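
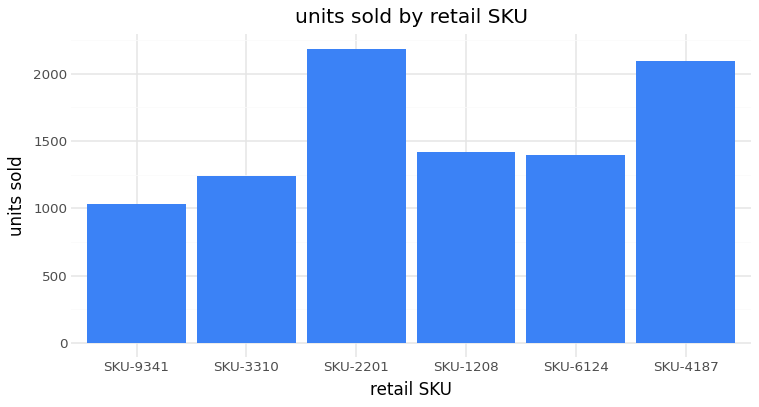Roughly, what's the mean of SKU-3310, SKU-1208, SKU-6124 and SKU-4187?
(1200 + 1400 + 1400 + 2000) / 4 ≈ 1500.

≈ 1500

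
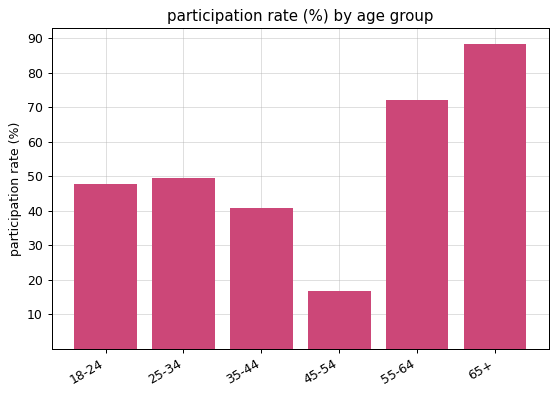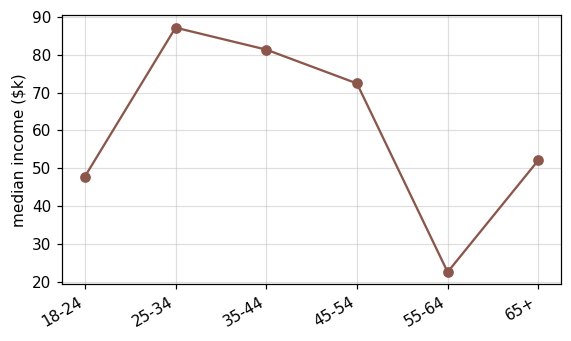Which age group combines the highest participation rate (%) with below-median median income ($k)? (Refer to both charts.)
Chart 2 median median income ($k) ≈ 60; below-median age groups: 18-24, 55-64, 65+. Among those, 65+ has the highest participation rate (%) (≈ 90).

65+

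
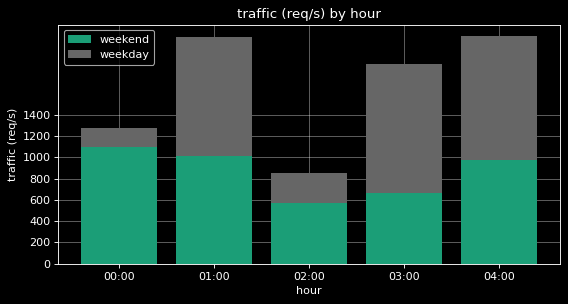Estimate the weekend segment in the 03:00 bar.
weekend top ≈ 600, bottom ≈ 0; segment ≈ 600.

≈ 600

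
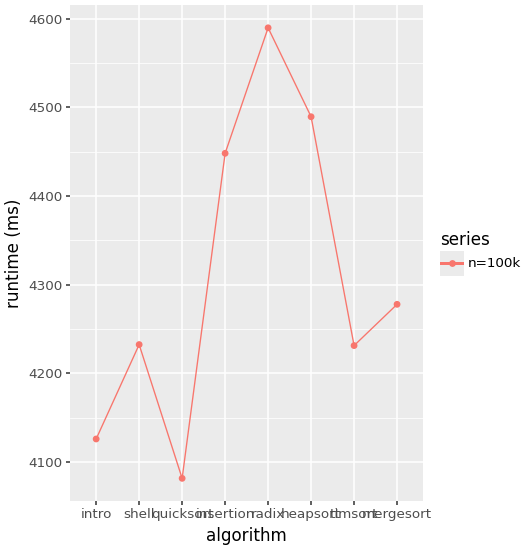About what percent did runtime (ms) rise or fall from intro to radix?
intro ≈ 4150, radix ≈ 4600; (4600 − 4150) / 4150 ≈ +10.8%.

≈ +10.8%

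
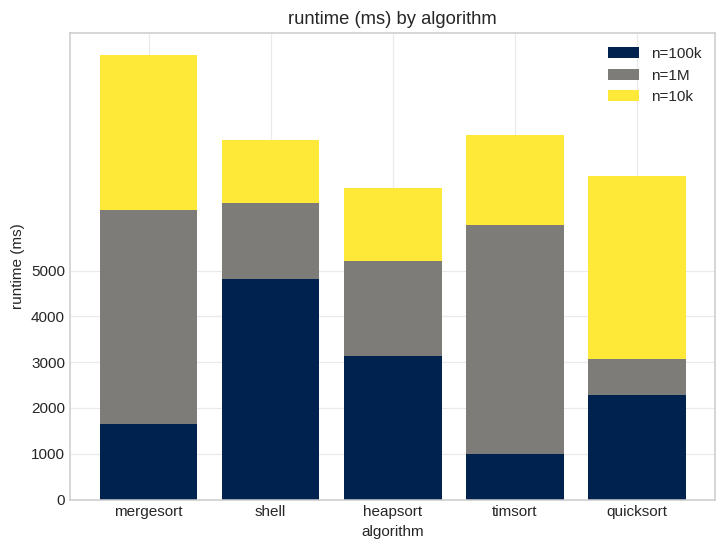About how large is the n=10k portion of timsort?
n=10k top ≈ 8000, bottom ≈ 6000; segment ≈ 2000.

≈ 2000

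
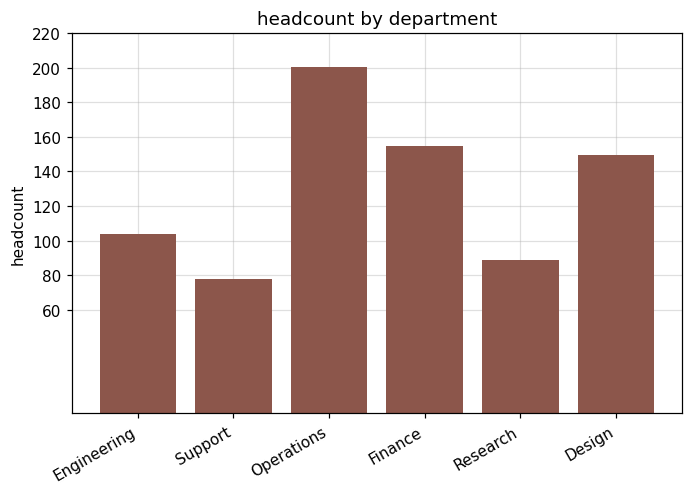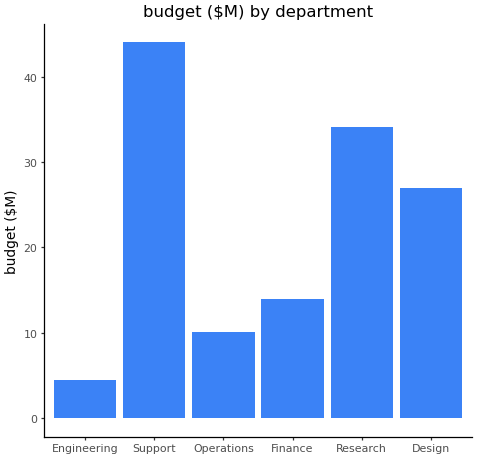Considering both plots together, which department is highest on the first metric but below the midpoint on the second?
Chart 2 median budget ($M) ≈ 20; below-median departments: Engineering, Operations, Finance. Among those, Operations has the highest headcount (≈ 200).

Operations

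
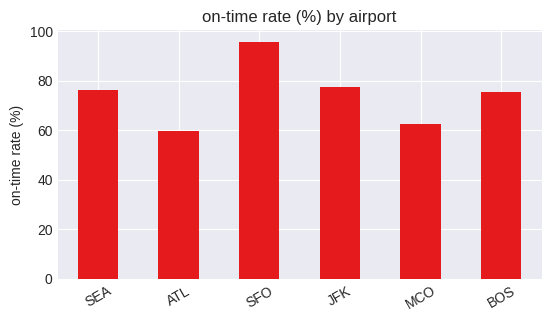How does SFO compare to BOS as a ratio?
SFO ≈ 100, BOS ≈ 80; 100/80 ≈ 1.25.

≈ 1.25×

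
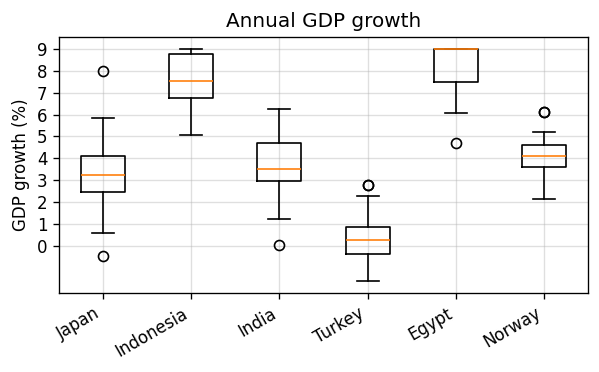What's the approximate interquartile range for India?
≈ 2

Q3 ≈ 5, Q1 ≈ 3; IQR ≈ 2.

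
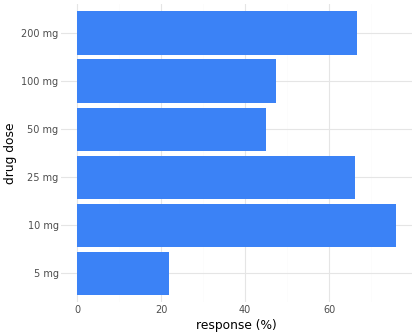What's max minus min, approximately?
≈ 60

Max 10 mg ≈ 80, min 5 mg ≈ 20; range ≈ 60.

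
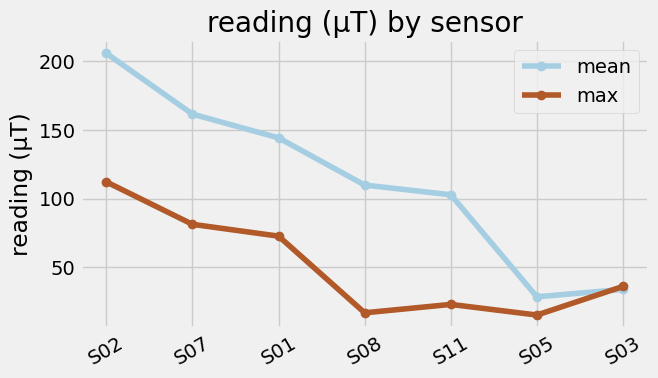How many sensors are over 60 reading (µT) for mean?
Above 60: S02, S07, S01, S08, S11.

5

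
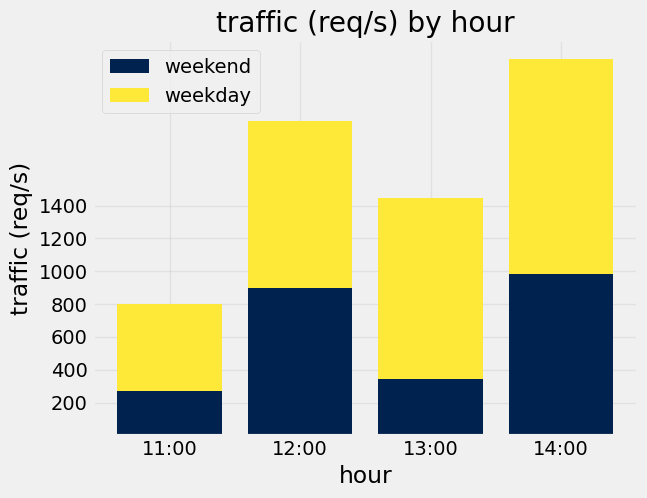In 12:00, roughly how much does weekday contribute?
weekday top ≈ 2000, bottom ≈ 800; segment ≈ 1200.

≈ 1200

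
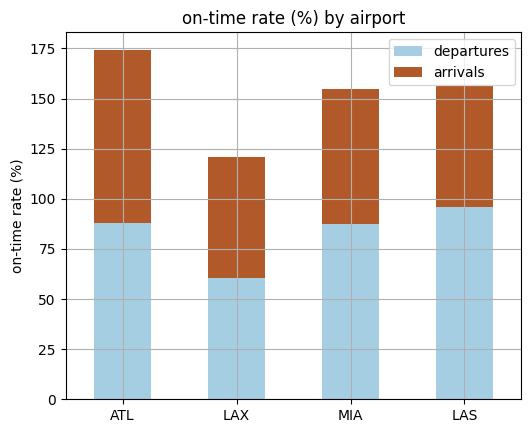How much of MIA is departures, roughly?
departures top ≈ 80, bottom ≈ 0; segment ≈ 80.

≈ 80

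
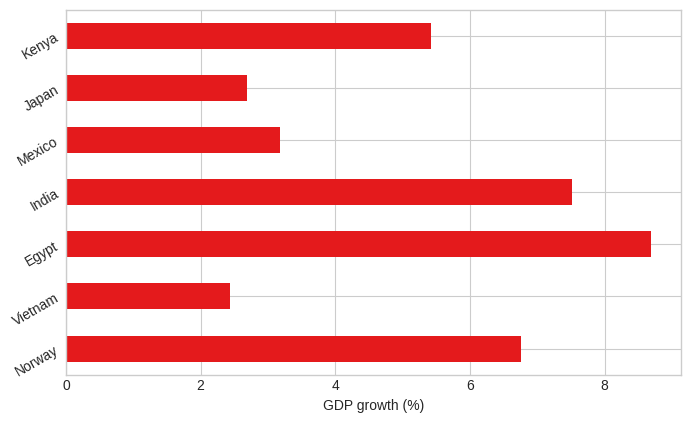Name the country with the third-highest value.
Top 4: Egypt ≈ 9, India ≈ 8, Norway ≈ 7, Kenya ≈ 5.

Norway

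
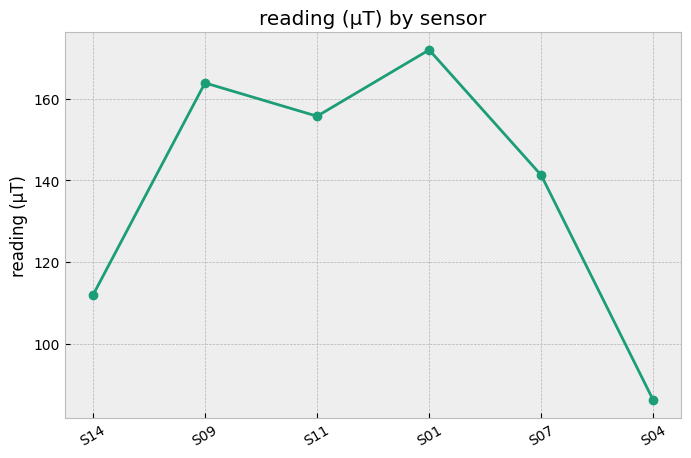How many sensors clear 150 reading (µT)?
Above 150: S09, S11, S01.

3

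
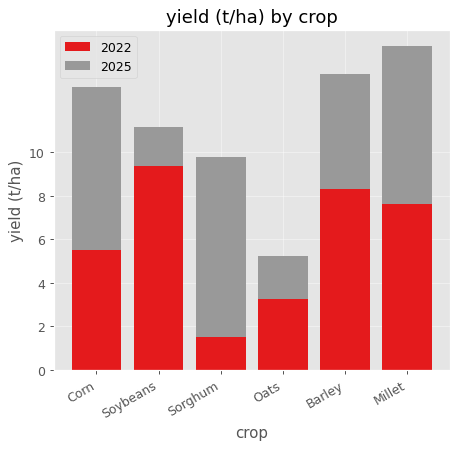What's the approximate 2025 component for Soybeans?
2025 top ≈ 12, bottom ≈ 10; segment ≈ 2.

≈ 2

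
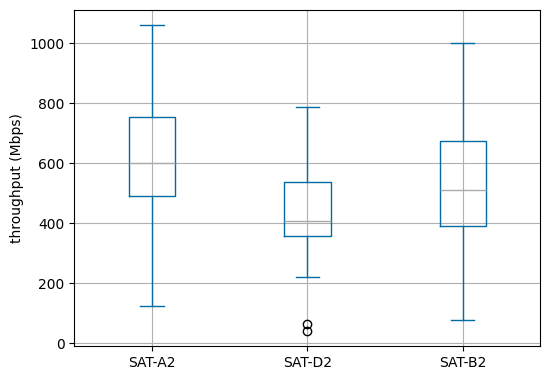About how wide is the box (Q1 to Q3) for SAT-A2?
Q3 ≈ 760, Q1 ≈ 500; IQR ≈ 260.

≈ 260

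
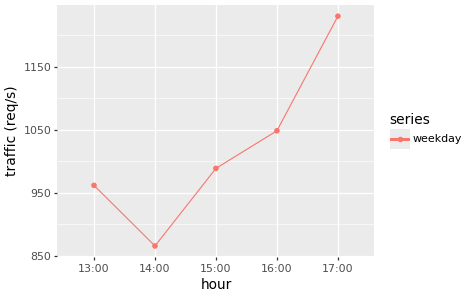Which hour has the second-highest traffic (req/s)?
Top 3: 17:00 ≈ 1250, 16:00 ≈ 1050, 15:00 ≈ 1000.

16:00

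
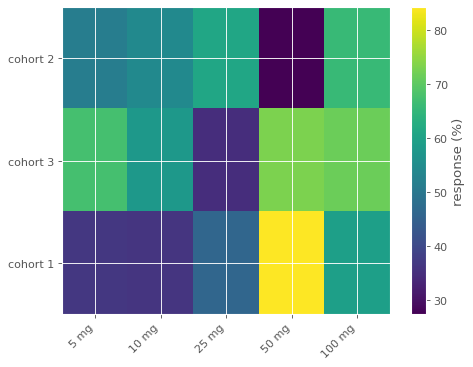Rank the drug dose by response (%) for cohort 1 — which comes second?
100 mg

Top 3 for cohort 1: 50 mg ≈ 85, 100 mg ≈ 60, 25 mg ≈ 45.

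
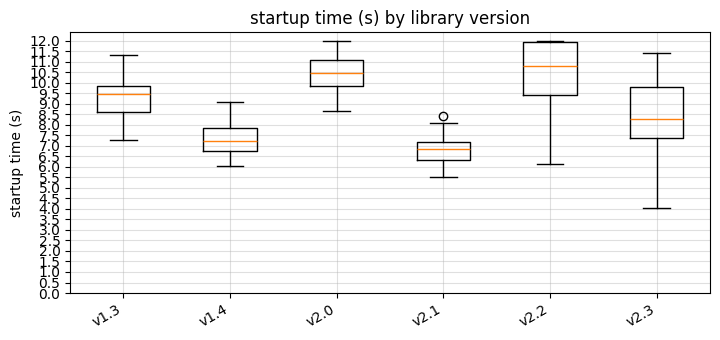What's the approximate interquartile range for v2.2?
≈ 2.5

Q3 ≈ 12.0, Q1 ≈ 9.5; IQR ≈ 2.5.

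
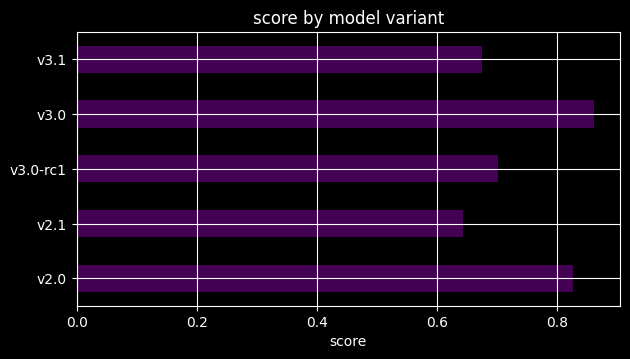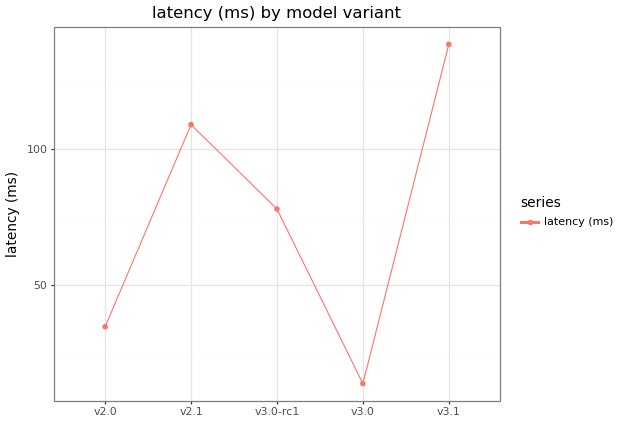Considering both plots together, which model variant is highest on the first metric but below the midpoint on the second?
v3.0

Chart 2 median latency (ms) ≈ 80; below-median model variants: v2.0, v3.0. Among those, v3.0 has the highest score (≈ 0.9).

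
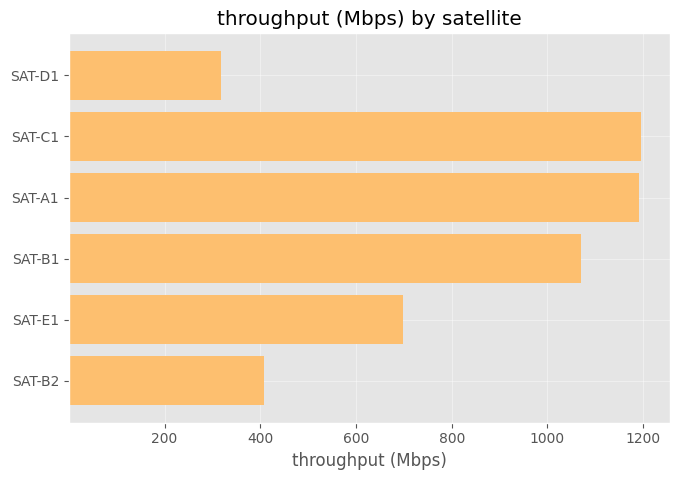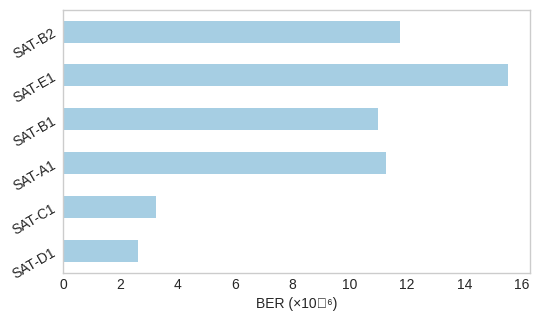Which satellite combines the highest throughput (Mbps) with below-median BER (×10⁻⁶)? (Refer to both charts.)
SAT-C1

Chart 2 median BER (×10⁻⁶) ≈ 12; below-median satellites: SAT-D1, SAT-C1, SAT-B1. Among those, SAT-C1 has the highest throughput (Mbps) (≈ 1200).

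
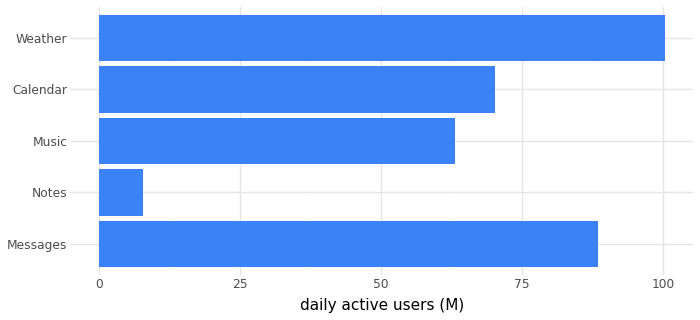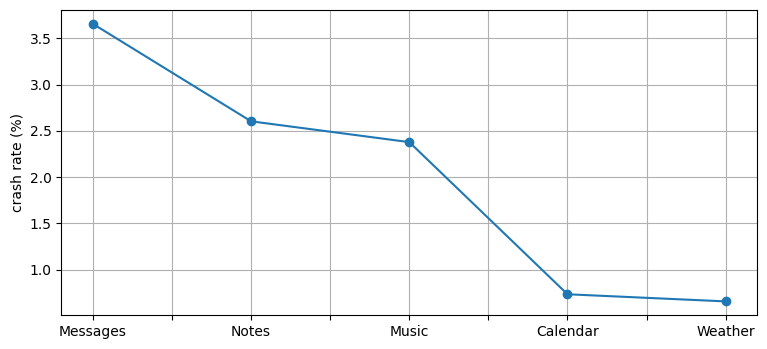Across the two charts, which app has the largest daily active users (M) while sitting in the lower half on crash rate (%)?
Chart 2 median crash rate (%) ≈ 2.5; below-median apps: Calendar, Weather. Among those, Weather has the highest daily active users (M) (≈ 100).

Weather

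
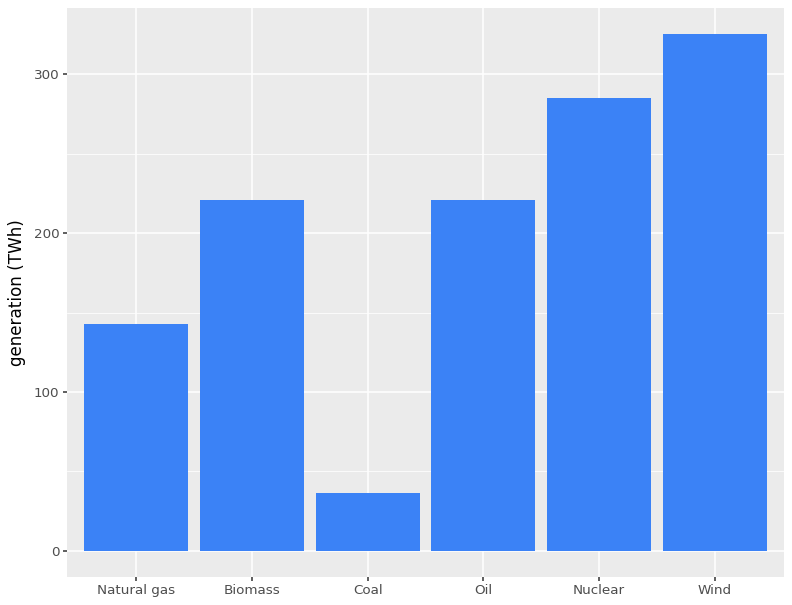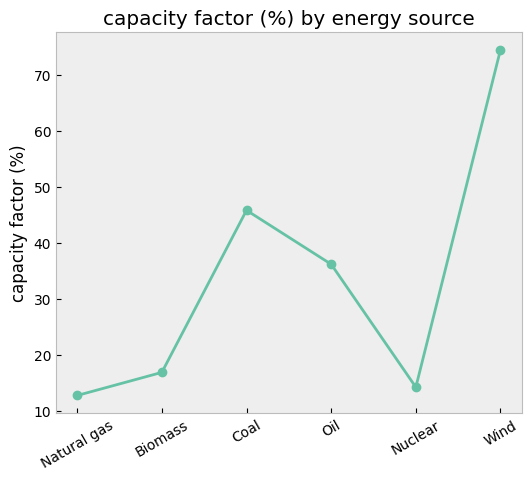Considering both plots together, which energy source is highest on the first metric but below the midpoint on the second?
Nuclear

Chart 2 median capacity factor (%) ≈ 30; below-median energy sources: Natural gas, Biomass, Nuclear. Among those, Nuclear has the highest generation (TWh) (≈ 300).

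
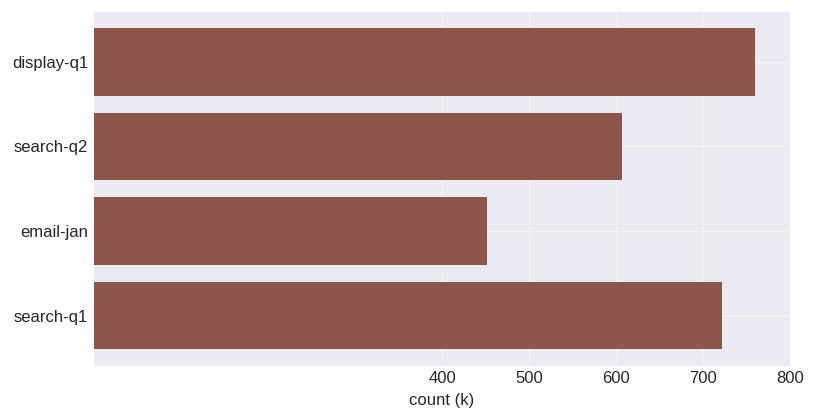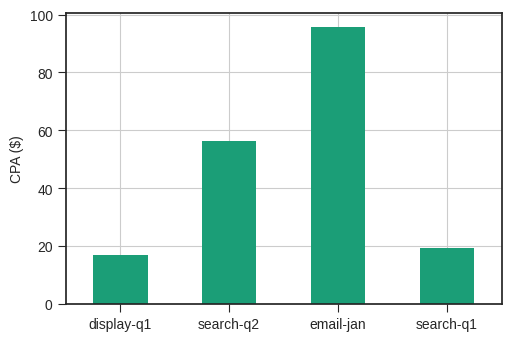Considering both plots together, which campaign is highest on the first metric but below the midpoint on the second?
display-q1

Chart 2 median CPA ($) ≈ 40; below-median campaigns: display-q1, search-q1. Among those, display-q1 has the highest count (k) (≈ 800).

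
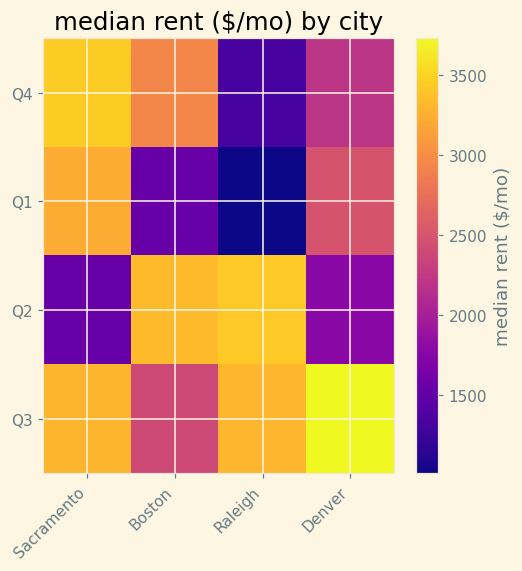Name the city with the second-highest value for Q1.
Top 3 for Q1: Sacramento ≈ 3000, Denver ≈ 2500, Boston ≈ 1500.

Denver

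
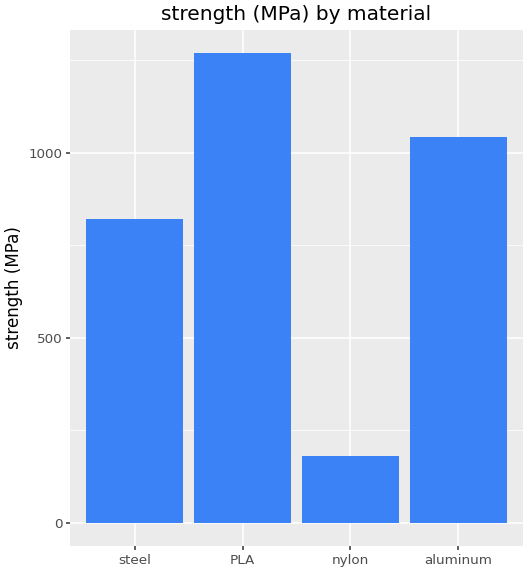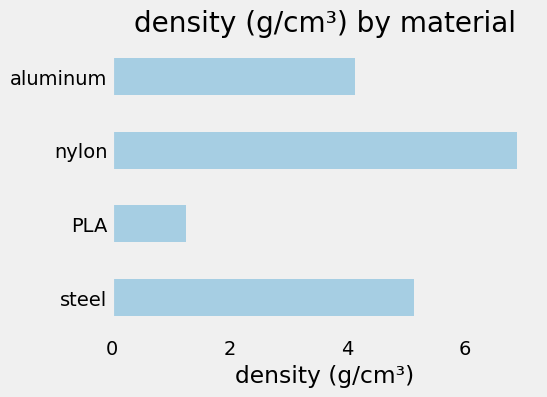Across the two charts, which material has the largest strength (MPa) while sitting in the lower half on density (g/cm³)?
Chart 2 median density (g/cm³) ≈ 5; below-median materials: PLA, aluminum. Among those, PLA has the highest strength (MPa) (≈ 1200).

PLA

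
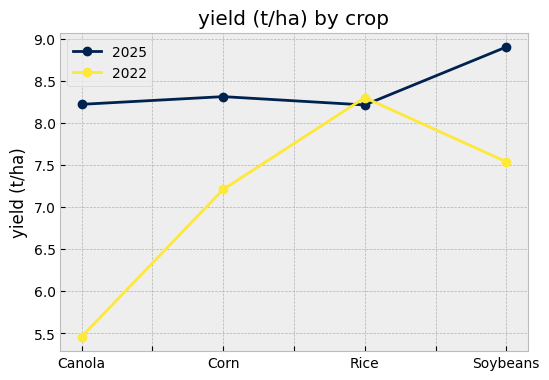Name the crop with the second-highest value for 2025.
Top 3 for 2025: Soybeans ≈ 9.0, Corn ≈ 8.5, Canola ≈ 8.0.

Corn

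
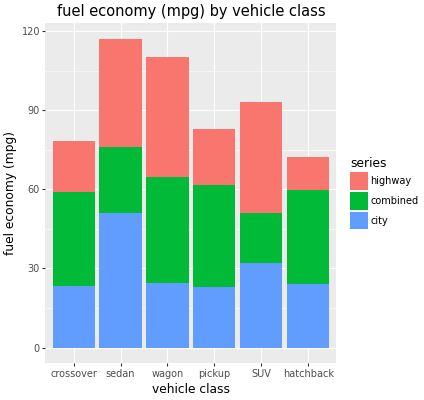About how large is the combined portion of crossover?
combined top ≈ 60, bottom ≈ 20; segment ≈ 40.

≈ 40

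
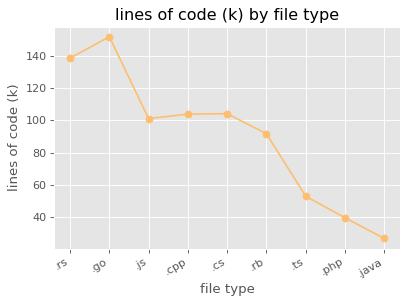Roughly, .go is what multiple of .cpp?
≈ 1.6×

.go ≈ 160, .cpp ≈ 100; 160/100 ≈ 1.6.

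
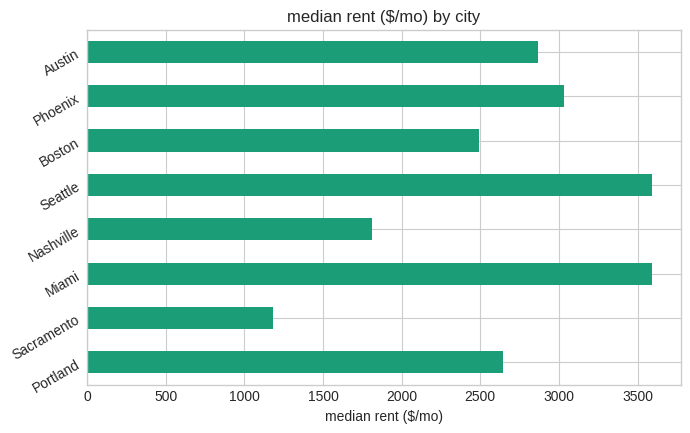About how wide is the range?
Max Miami ≈ 3500, min Sacramento ≈ 1000; range ≈ 2500.

≈ 2500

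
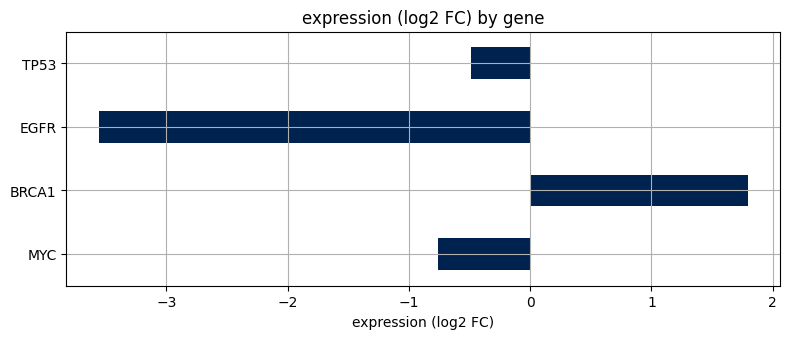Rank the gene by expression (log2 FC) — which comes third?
Top 4: BRCA1 ≈ 2.0, TP53 ≈ -0.5, MYC ≈ -1.0, EGFR ≈ -3.5.

MYC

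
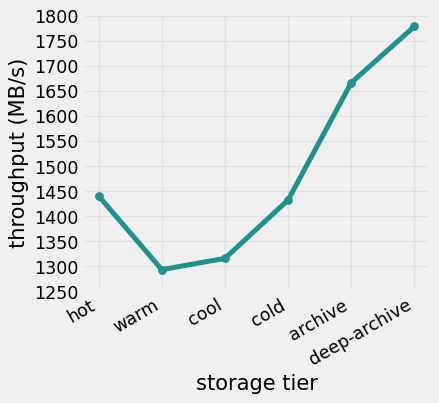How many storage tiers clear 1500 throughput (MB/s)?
2

Above 1500: archive, deep-archive.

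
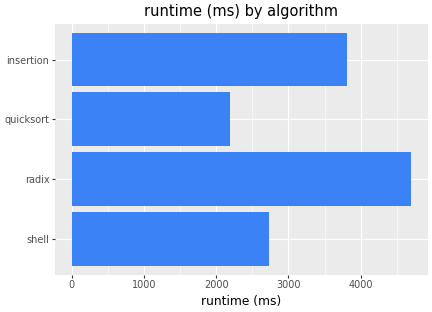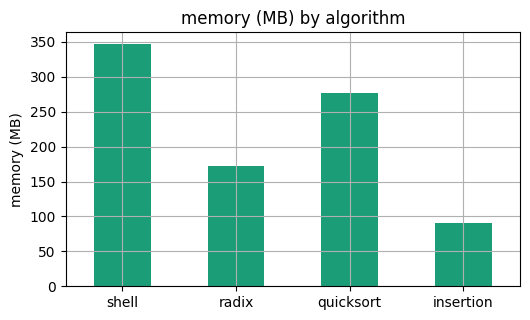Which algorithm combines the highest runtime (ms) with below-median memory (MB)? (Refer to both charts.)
Chart 2 median memory (MB) ≈ 200; below-median algorithms: radix, insertion. Among those, radix has the highest runtime (ms) (≈ 4500).

radix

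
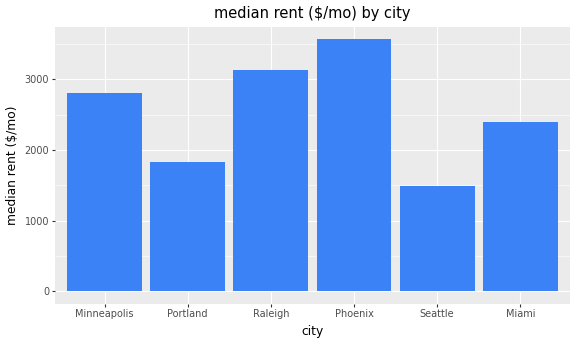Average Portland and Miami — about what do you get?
≈ 2250

(2000 + 2500) / 2 ≈ 2250.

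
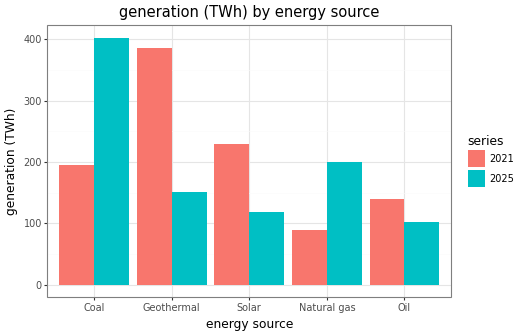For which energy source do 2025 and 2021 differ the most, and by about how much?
Geothermal, ≈ 250 TWh

Geothermal: 2025 ≈ 150, 2021 ≈ 400 → gap ≈ 250. Next-largest (Coal) is only ≈ 200.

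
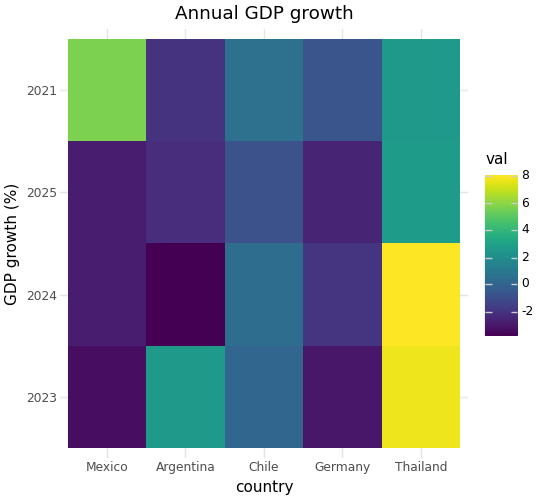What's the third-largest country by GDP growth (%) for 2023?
Top 4 for 2023: Thailand ≈ 8, Argentina ≈ 3, Chile ≈ 0, Germany ≈ -3.

Chile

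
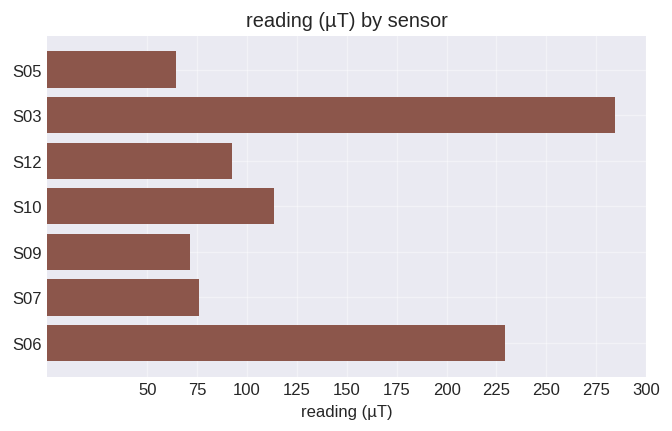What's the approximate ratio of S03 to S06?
≈ 1.22×

S03 ≈ 275, S06 ≈ 225; 275/225 ≈ 1.22.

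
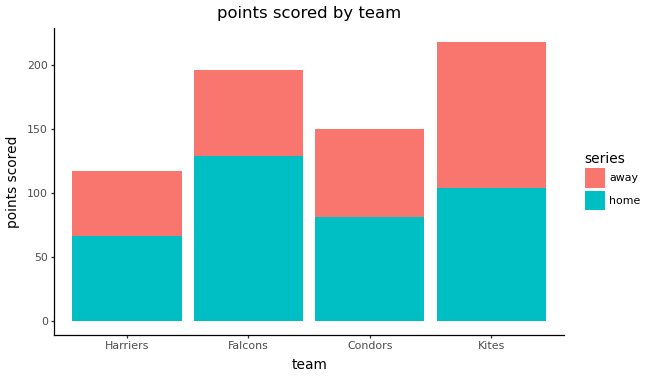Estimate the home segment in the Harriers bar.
home top ≈ 60, bottom ≈ 0; segment ≈ 60.

≈ 60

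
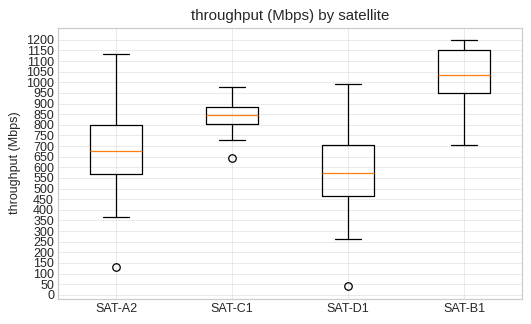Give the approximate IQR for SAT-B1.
Q3 ≈ 1150, Q1 ≈ 950; IQR ≈ 200.

≈ 200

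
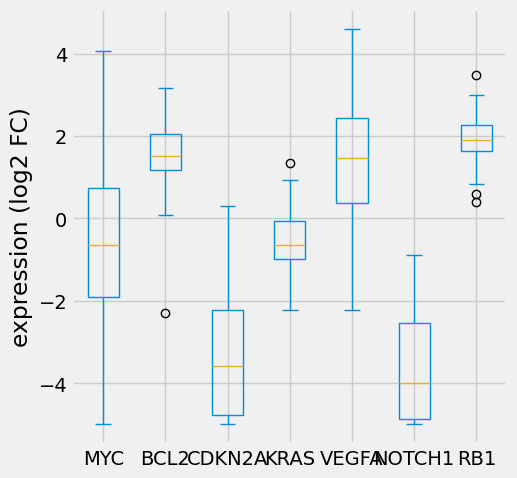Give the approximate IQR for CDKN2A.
≈ 3.0

Q3 ≈ -2.0, Q1 ≈ -5.0; IQR ≈ 3.0.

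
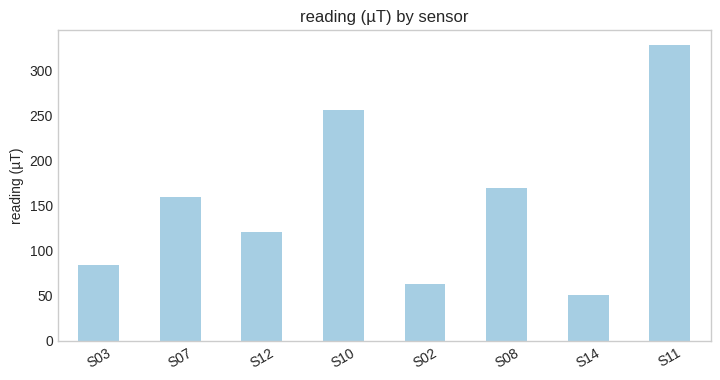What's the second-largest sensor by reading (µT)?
S10

Top 3: S11 ≈ 350, S10 ≈ 250, S08 ≈ 150.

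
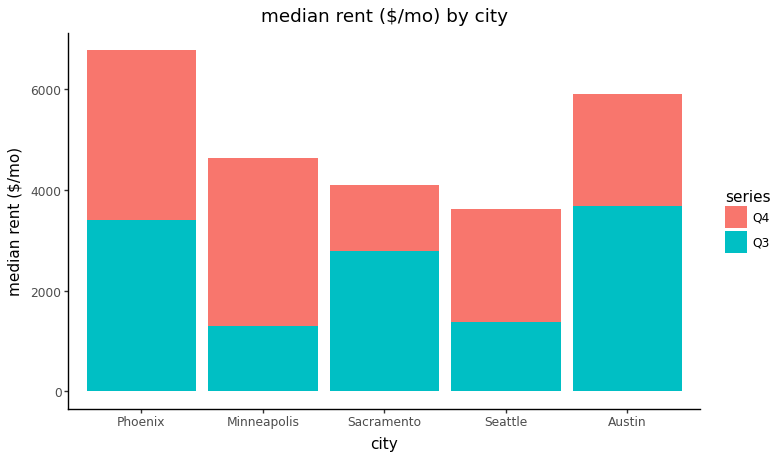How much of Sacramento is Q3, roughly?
Q3 top ≈ 3000, bottom ≈ 0; segment ≈ 3000.

≈ 3000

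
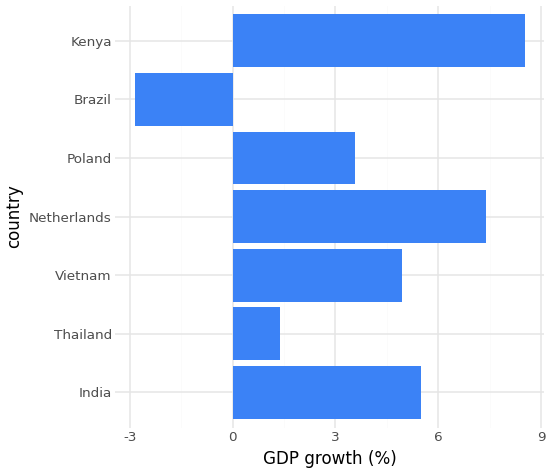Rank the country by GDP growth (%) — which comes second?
Top 3: Kenya ≈ 9, Netherlands ≈ 7, India ≈ 5.

Netherlands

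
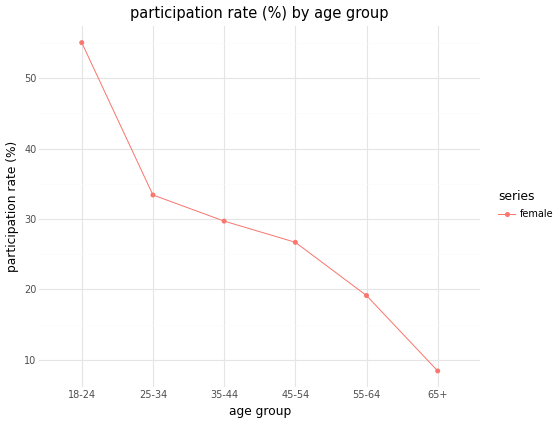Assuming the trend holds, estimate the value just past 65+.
≈ 2.5

Last three: 25, 20, 10 → slope ≈ -7.5/step → next ≈ 2.5.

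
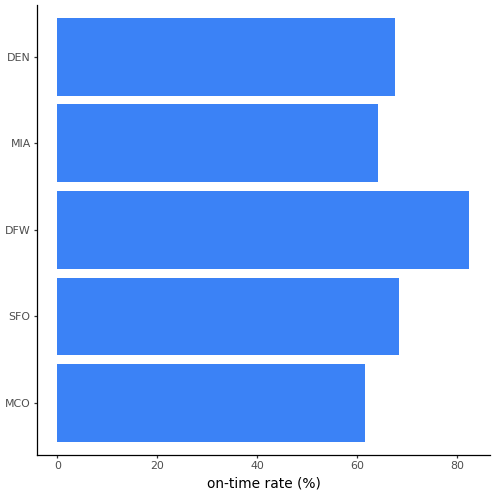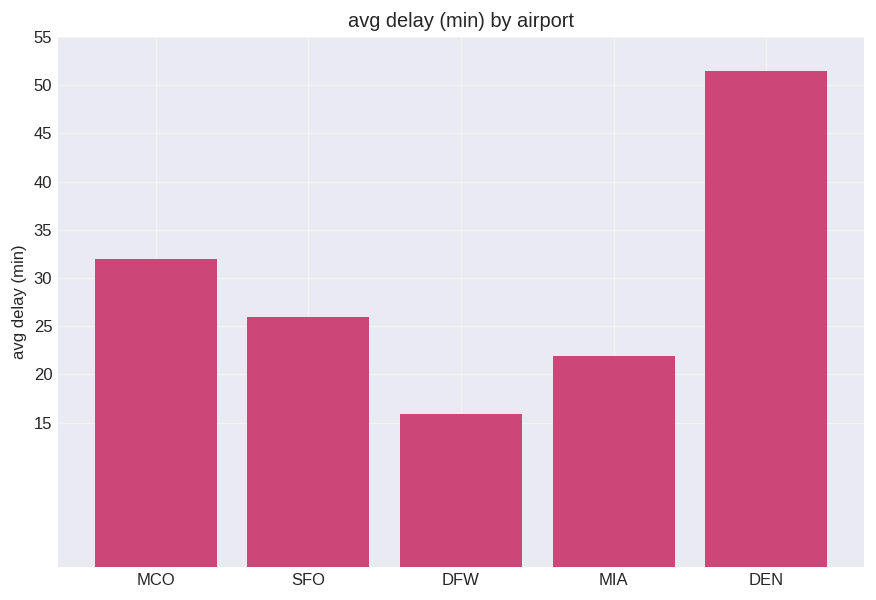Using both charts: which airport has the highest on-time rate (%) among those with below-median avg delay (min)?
Chart 2 median avg delay (min) ≈ 25; below-median airports: DFW, MIA. Among those, DFW has the highest on-time rate (%) (≈ 80).

DFW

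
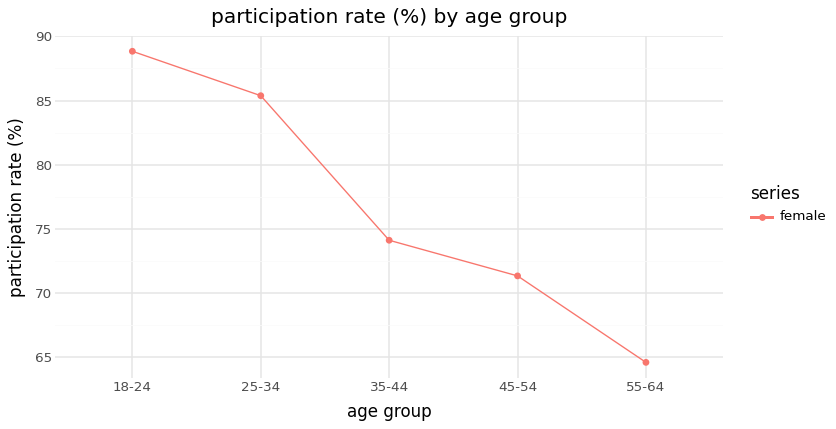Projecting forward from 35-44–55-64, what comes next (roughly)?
Last three: 75, 70, 65 → slope ≈ -5/step → next ≈ 60.

≈ 60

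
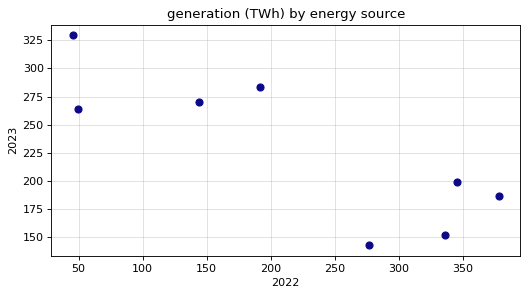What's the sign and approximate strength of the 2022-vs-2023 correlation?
negative, strong

Points are negatively correlated; strong (|r| ≈ 0.8).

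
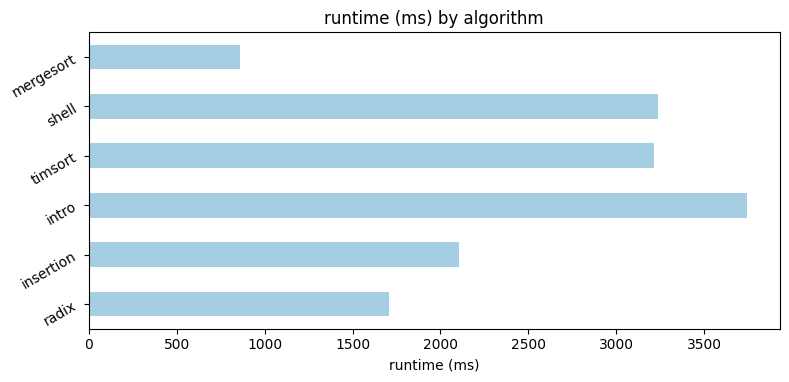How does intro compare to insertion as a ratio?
intro ≈ 3500, insertion ≈ 2000; 3500/2000 ≈ 1.75.

≈ 1.75×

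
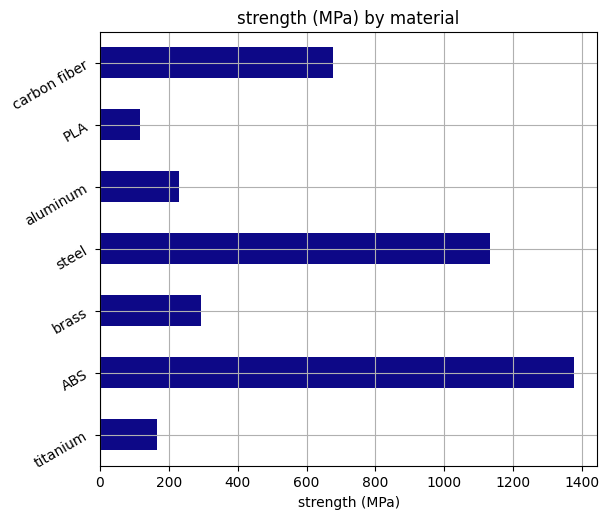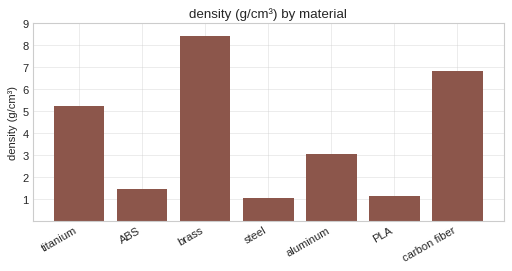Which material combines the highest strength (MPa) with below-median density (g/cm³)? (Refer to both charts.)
Chart 2 median density (g/cm³) ≈ 3; below-median materials: ABS, steel, PLA. Among those, ABS has the highest strength (MPa) (≈ 1400).

ABS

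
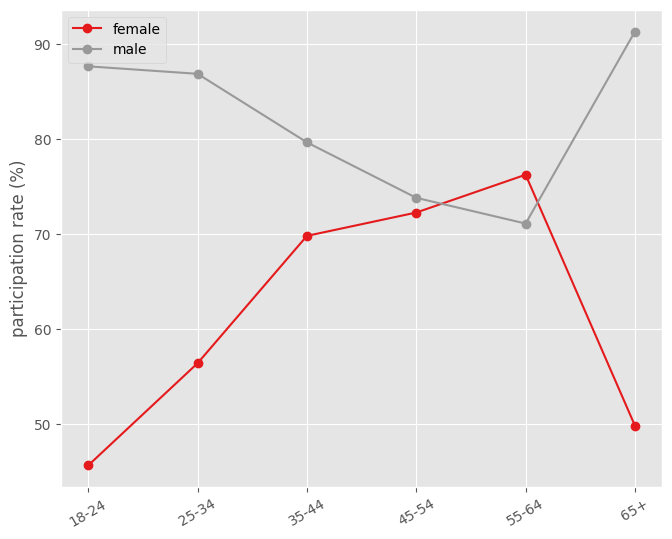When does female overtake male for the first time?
45-54: female ≈ 70 vs male ≈ 75 (not yet); 55-64: female ≈ 75 vs male ≈ 70 (first crossover).

55-64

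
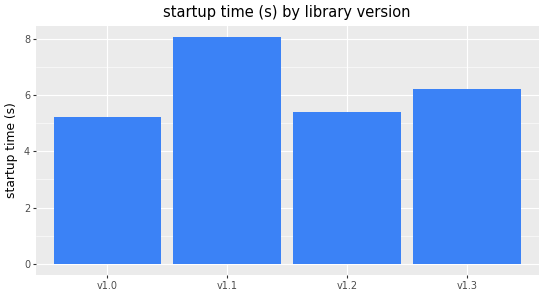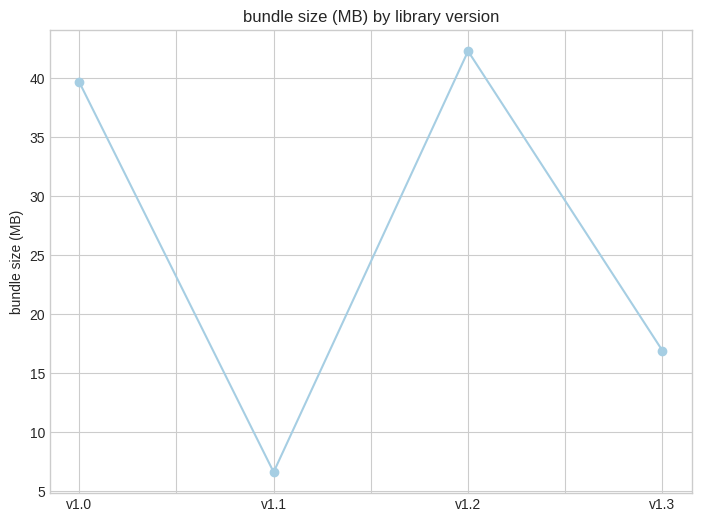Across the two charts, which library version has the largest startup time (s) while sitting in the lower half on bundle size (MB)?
v1.1

Chart 2 median bundle size (MB) ≈ 30; below-median library versions: v1.1, v1.3. Among those, v1.1 has the highest startup time (s) (≈ 8).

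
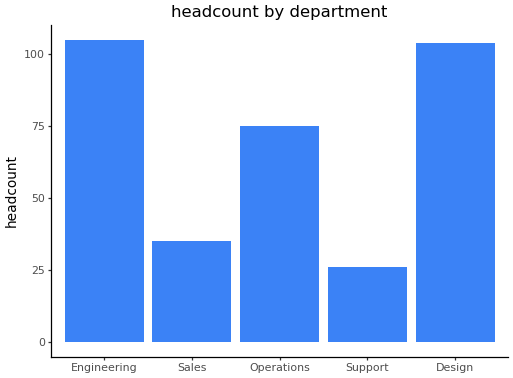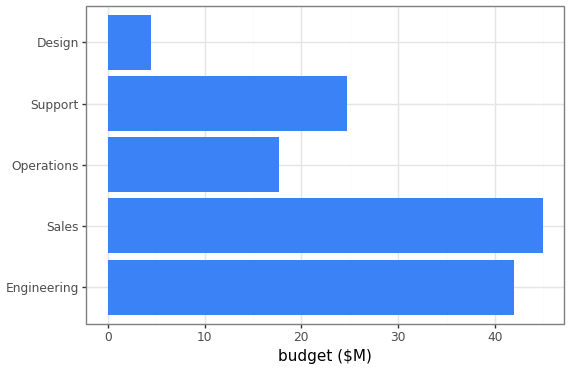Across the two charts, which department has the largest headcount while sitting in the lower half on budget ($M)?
Design

Chart 2 median budget ($M) ≈ 25; below-median departments: Operations, Design. Among those, Design has the highest headcount (≈ 100).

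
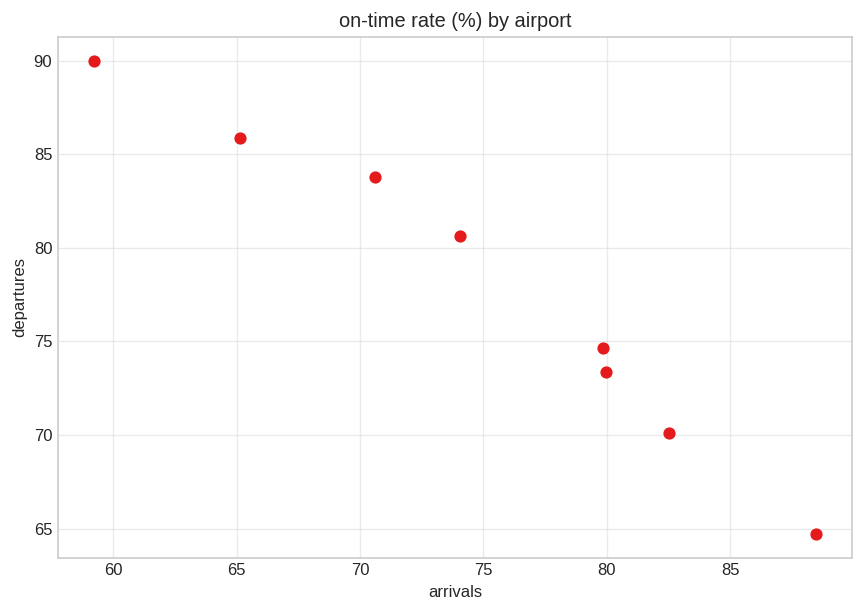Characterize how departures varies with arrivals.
negative, strong

Points are negatively correlated; strong (|r| ≈ 1.0).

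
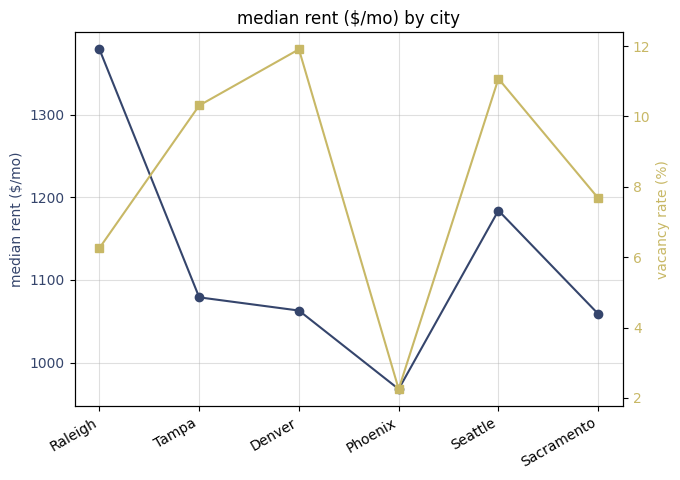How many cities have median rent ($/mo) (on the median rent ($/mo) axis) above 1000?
Above 1000: Raleigh, Tampa, Denver, Seattle, Sacramento.

5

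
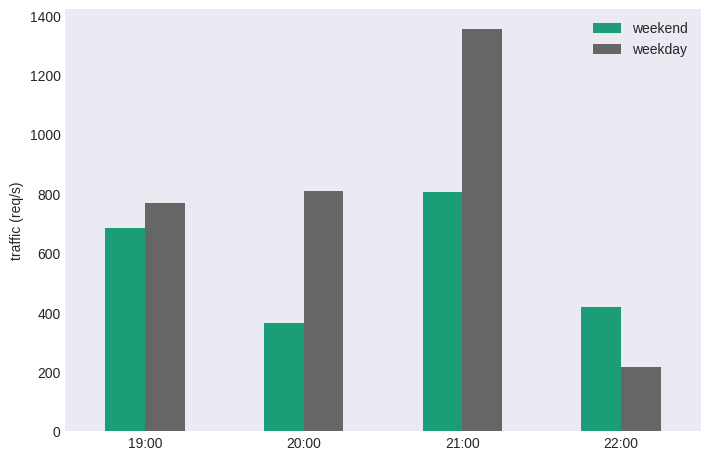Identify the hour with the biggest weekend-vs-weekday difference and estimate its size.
21:00: weekend ≈ 800, weekday ≈ 1400 → gap ≈ 600. Next-largest (20:00) is only ≈ 400.

21:00, ≈ 600 req/s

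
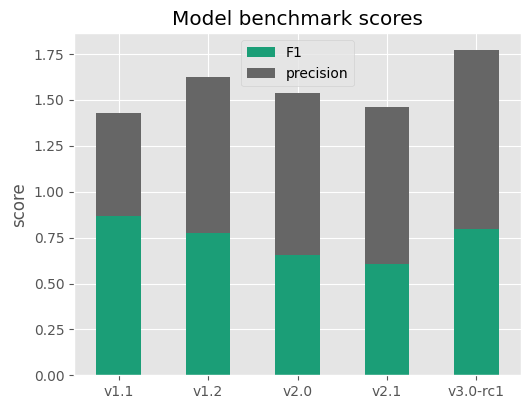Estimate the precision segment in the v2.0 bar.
precision top ≈ 1.6, bottom ≈ 0.6; segment ≈ 1.0.

≈ 1.0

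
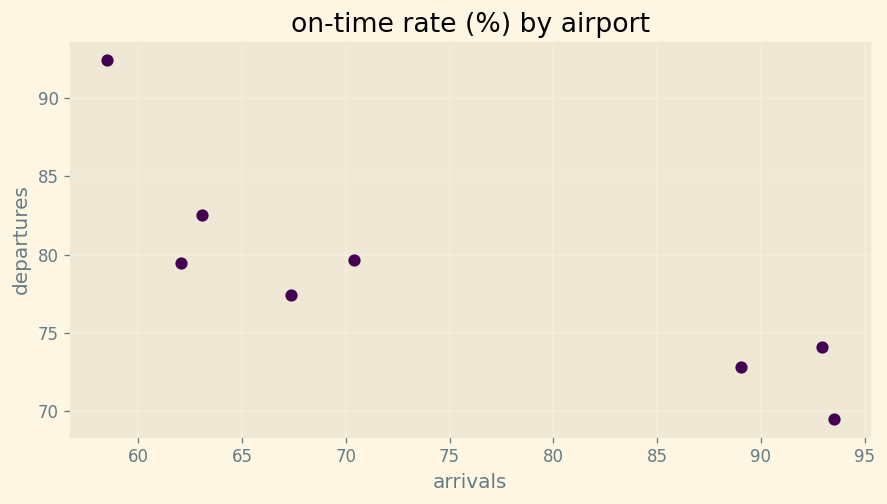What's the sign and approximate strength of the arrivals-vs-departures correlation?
Points are negatively correlated; strong (|r| ≈ 0.8).

negative, strong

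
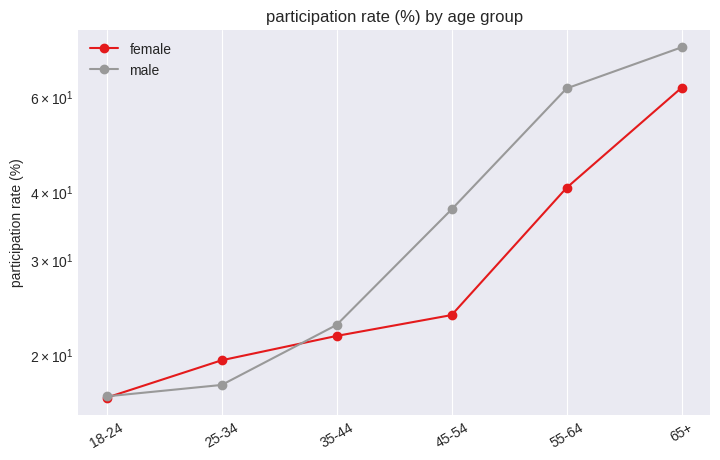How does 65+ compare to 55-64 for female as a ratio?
≈ 1.5×

65+ ≈ 60, 55-64 ≈ 40; 60/40 ≈ 1.5.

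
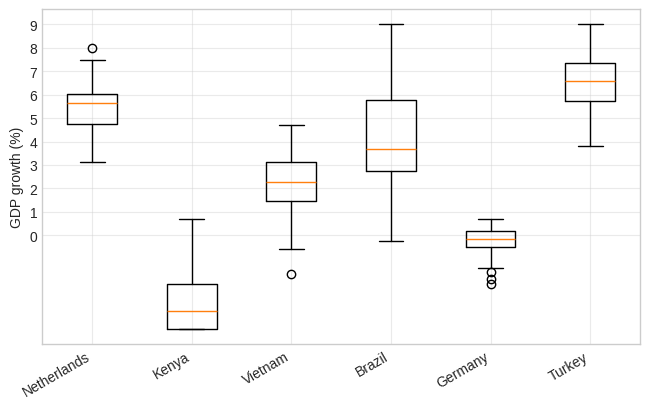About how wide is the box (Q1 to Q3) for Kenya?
Q3 ≈ -2, Q1 ≈ -4; IQR ≈ 2.

≈ 2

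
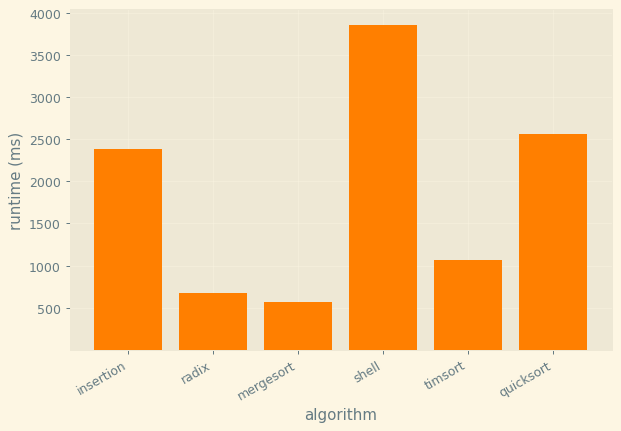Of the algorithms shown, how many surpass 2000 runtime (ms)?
3

Above 2000: insertion, shell, quicksort.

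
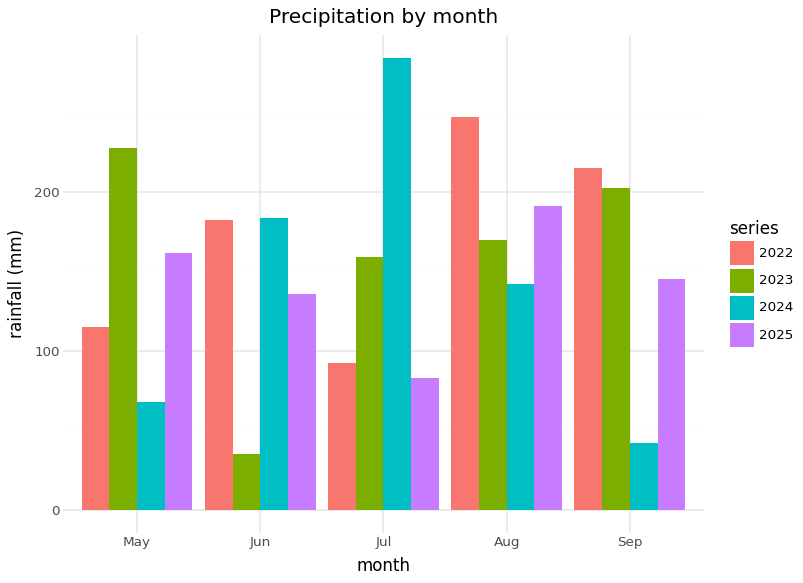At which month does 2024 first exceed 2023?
Jun

May: 2024 ≈ 75 vs 2023 ≈ 225 (not yet); Jun: 2024 ≈ 175 vs 2023 ≈ 25 (first crossover).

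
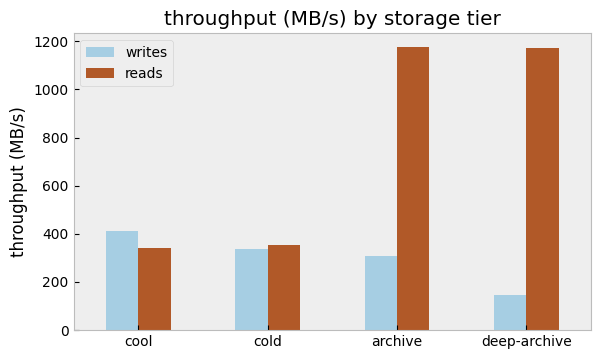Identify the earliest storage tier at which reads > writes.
cool: reads ≈ 300 vs writes ≈ 400 (not yet); cold: reads ≈ 400 vs writes ≈ 300 (first crossover).

cold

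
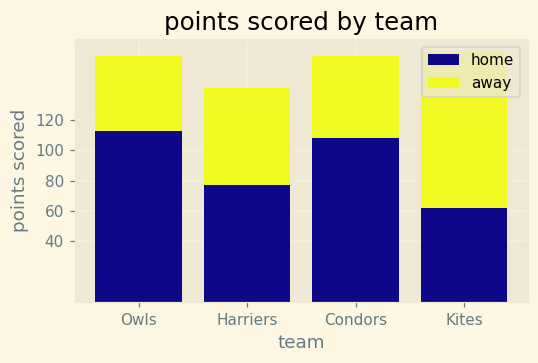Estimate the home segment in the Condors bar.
home top ≈ 100, bottom ≈ 0; segment ≈ 100.

≈ 100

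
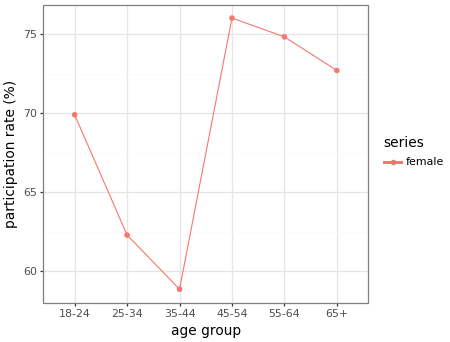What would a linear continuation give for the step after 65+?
Last three: 76, 74, 72 → slope ≈ -2/step → next ≈ 70.

≈ 70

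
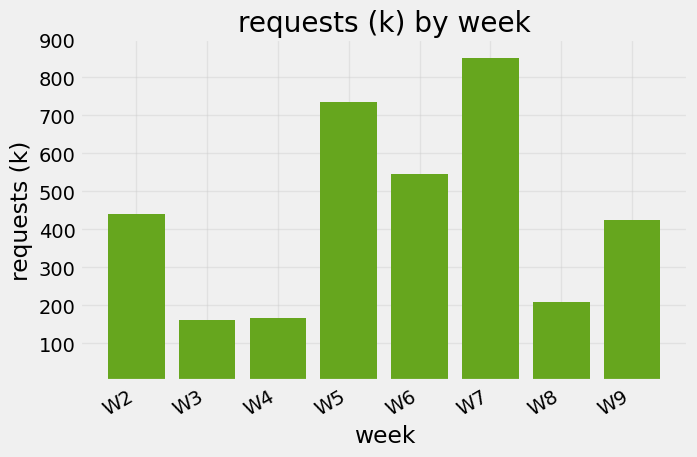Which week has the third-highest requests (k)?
Top 4: W7 ≈ 800, W5 ≈ 700, W6 ≈ 500, W2 ≈ 400.

W6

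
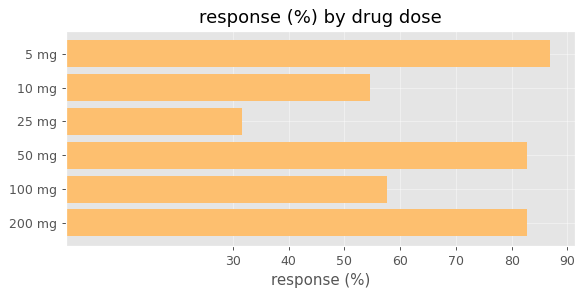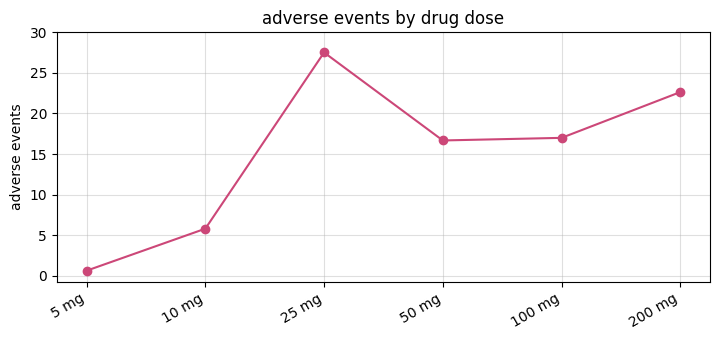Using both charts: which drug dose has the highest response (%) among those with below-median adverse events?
5 mg

Chart 2 median adverse events ≈ 15; below-median drug doses: 5 mg, 10 mg, 50 mg. Among those, 5 mg has the highest response (%) (≈ 90).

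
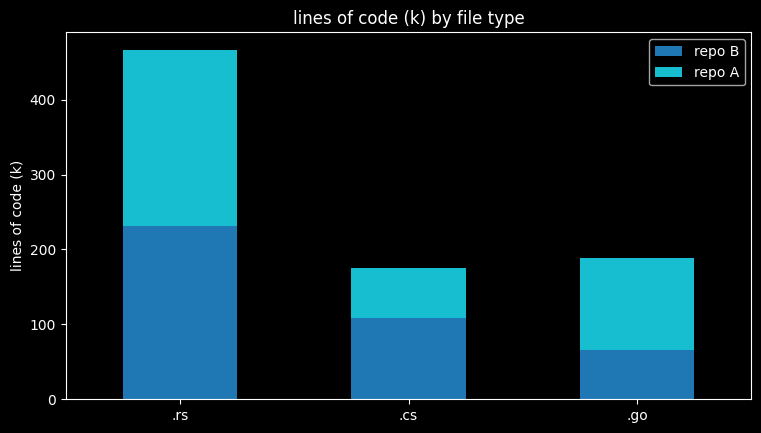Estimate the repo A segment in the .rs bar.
repo A top ≈ 450, bottom ≈ 250; segment ≈ 200.

≈ 200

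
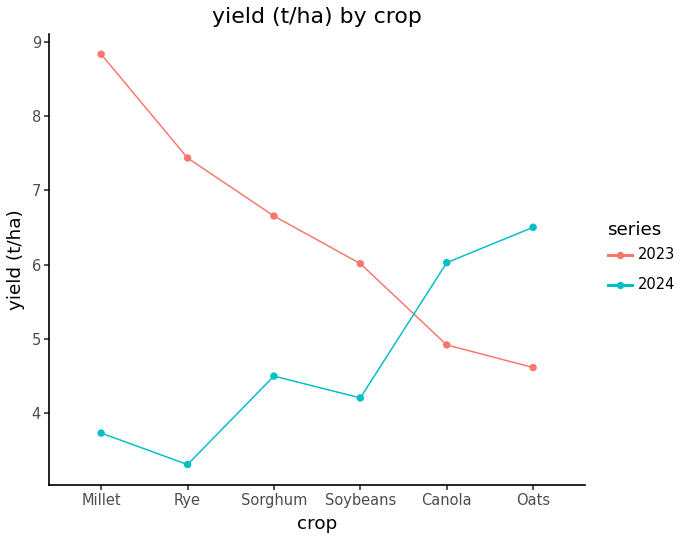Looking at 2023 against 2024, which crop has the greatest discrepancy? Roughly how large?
Millet, ≈ 5.5 t/ha

Millet: 2023 ≈ 9.0, 2024 ≈ 3.5 → gap ≈ 5.5. Next-largest (Rye) is only ≈ 4.0.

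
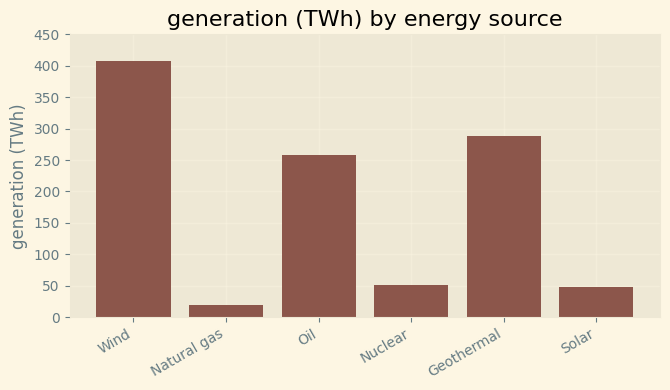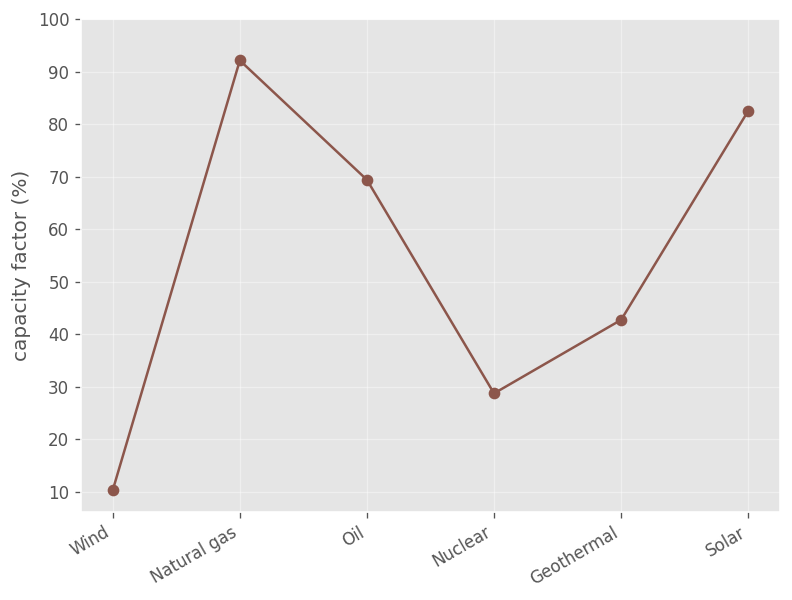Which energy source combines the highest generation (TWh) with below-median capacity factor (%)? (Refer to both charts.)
Chart 2 median capacity factor (%) ≈ 60; below-median energy sources: Wind, Nuclear, Geothermal. Among those, Wind has the highest generation (TWh) (≈ 400).

Wind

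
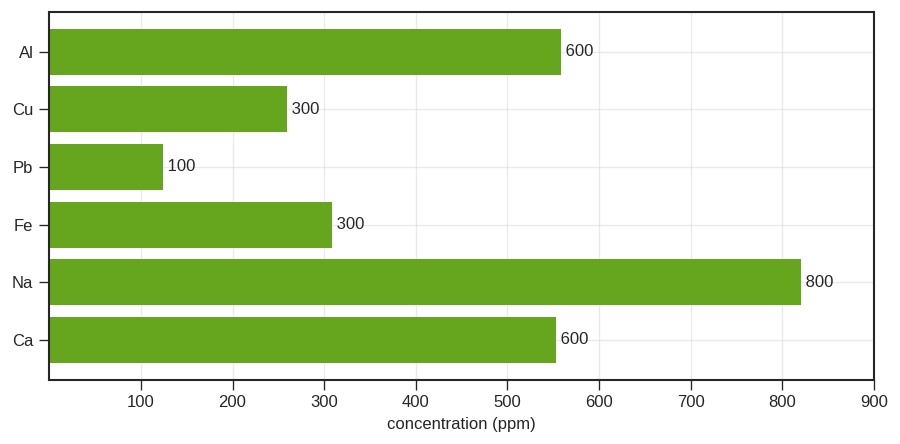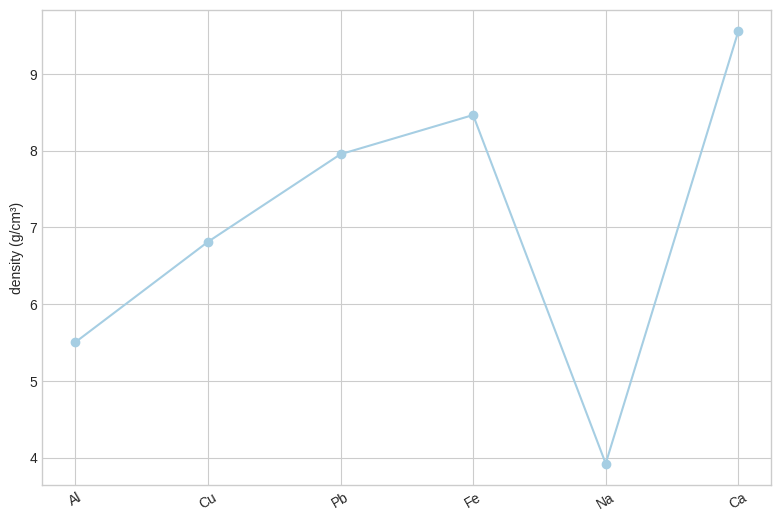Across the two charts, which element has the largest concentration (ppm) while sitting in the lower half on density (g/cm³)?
Na

Chart 2 median density (g/cm³) ≈ 7; below-median elements: Al, Cu, Na. Among those, Na has the highest concentration (ppm) (≈ 800).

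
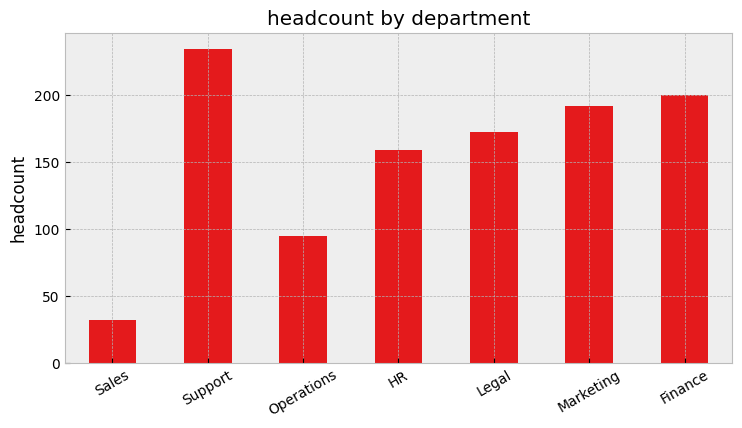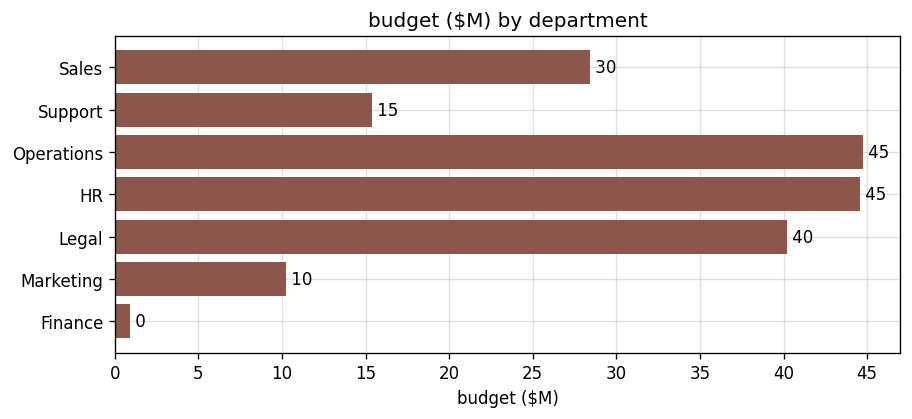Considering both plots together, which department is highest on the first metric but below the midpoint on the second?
Support

Chart 2 median budget ($M) ≈ 30; below-median departments: Support, Marketing, Finance. Among those, Support has the highest headcount (≈ 225).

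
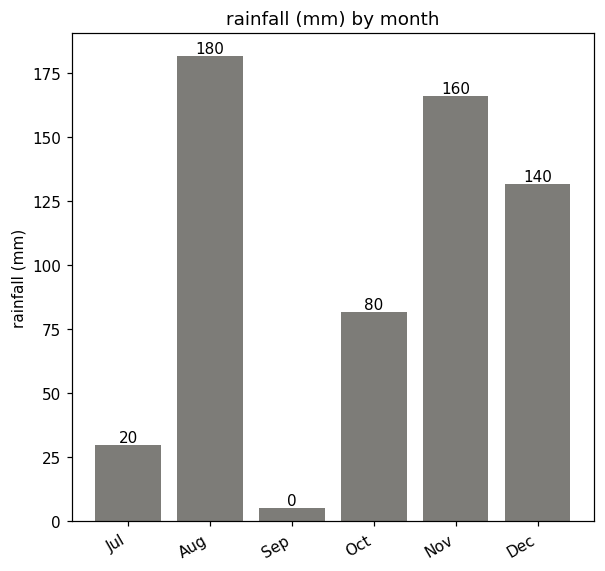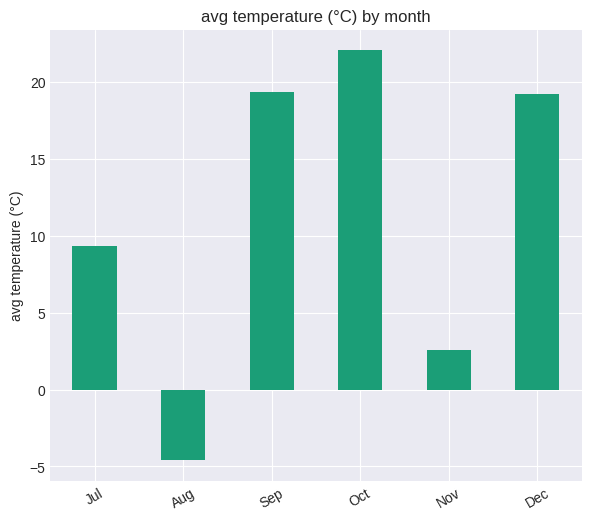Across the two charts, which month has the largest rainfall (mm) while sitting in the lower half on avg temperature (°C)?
Chart 2 median avg temperature (°C) ≈ 15; below-median months: Jul, Aug, Nov. Among those, Aug has the highest rainfall (mm) (≈ 180).

Aug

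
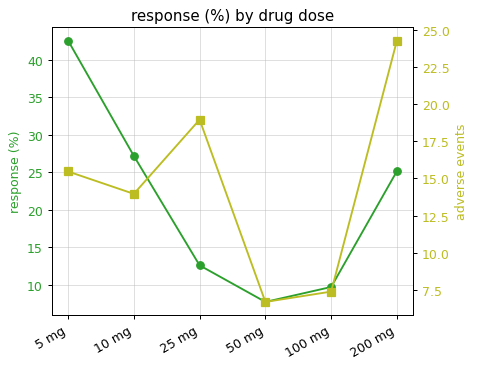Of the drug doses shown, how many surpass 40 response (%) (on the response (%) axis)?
Above 40: 5 mg.

1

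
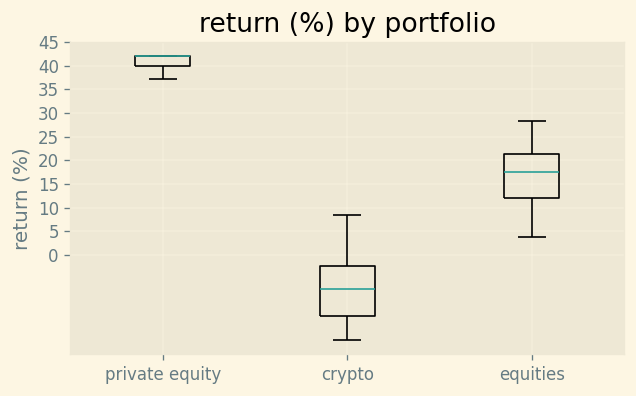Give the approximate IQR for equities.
Q3 ≈ 20, Q1 ≈ 10; IQR ≈ 10.

≈ 10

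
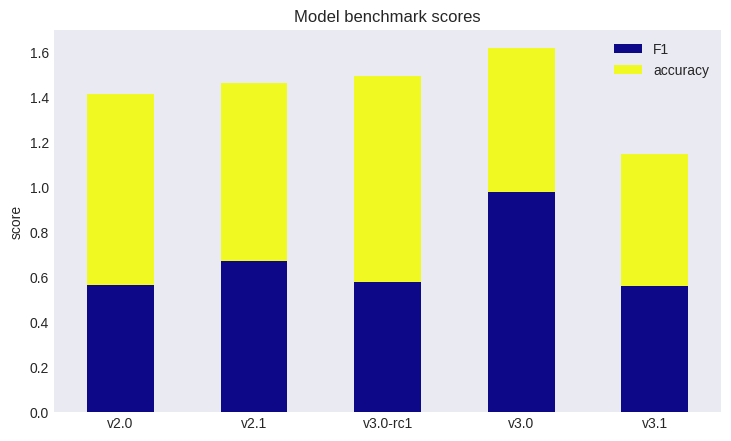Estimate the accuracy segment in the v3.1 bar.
accuracy top ≈ 1.2, bottom ≈ 0.6; segment ≈ 0.6.

≈ 0.6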